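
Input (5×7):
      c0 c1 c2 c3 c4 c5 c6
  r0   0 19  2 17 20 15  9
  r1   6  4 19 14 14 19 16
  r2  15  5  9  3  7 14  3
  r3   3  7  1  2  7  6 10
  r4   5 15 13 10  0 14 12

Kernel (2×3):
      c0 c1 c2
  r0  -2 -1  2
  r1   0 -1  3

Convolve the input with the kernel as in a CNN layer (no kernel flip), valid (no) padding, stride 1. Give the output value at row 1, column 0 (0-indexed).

44

The receptive field on the input at this output position is [6 4 19 / 15 5 9]. Elementwise product with the kernel and sum: 6·-2 + 4·-1 + 19·2 + 5·-1 + 9·3.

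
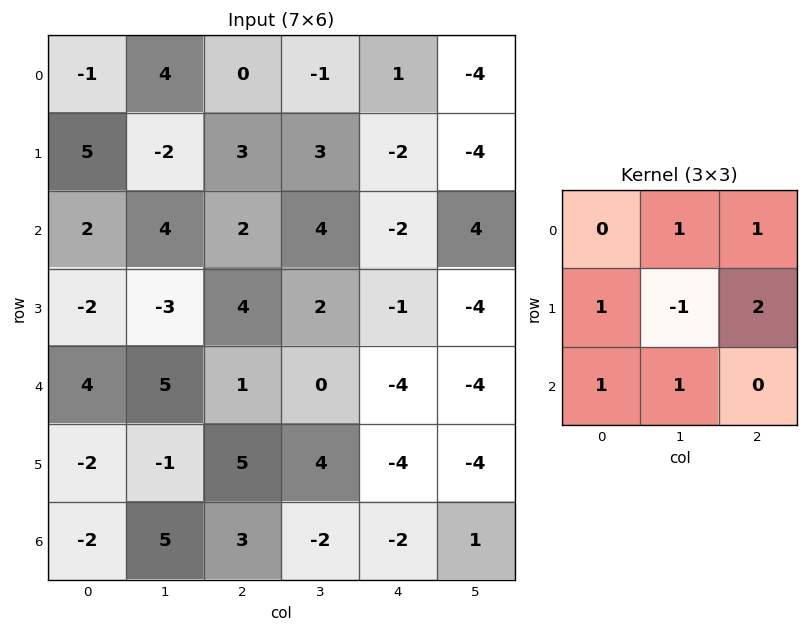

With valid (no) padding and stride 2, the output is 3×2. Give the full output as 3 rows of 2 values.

23 2
24 3
18 -10

Output[0,0]: The receptive field on the input at this output position is [-1 4 0 / 5 -2 3 / 2 4 2]. Elementwise product with the kernel and sum: 4·1 + 0·1 + 5·1 + -2·-1 + 3·2 + 2·1 + 4·1.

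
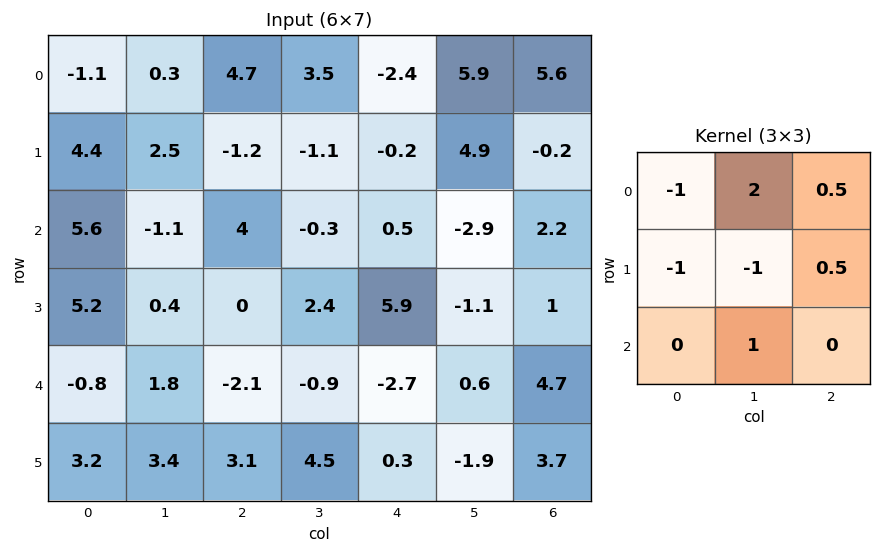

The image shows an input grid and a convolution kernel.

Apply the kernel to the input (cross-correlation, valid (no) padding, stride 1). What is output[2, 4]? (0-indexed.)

The receptive field on the input at this output position is [0.5 -2.9 2.2 / 5.9 -1.1 1 / -2.7 0.6 4.7]. Elementwise product with the kernel and sum: 0.5·-1 + -2.9·2 + 2.2·0.5 + 5.9·-1 + -1.1·-1 + 1·0.5 + 0.6·1.

-8.9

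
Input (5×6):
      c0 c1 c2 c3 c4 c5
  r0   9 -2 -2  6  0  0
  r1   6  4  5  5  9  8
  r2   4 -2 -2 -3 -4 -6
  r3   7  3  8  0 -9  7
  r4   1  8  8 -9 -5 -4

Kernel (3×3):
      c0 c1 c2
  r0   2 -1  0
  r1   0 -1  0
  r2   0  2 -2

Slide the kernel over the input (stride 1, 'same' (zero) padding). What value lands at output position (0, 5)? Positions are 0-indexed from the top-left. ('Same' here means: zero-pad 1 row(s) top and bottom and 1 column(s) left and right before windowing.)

The receptive field on the zero-padded input at this output position is [0 0 0 / 0 0 0 / 9 8 0]. Elementwise product with the kernel and sum: 0·2 + 0·-1 + 0·-1 + 8·2 + 0·-2.

16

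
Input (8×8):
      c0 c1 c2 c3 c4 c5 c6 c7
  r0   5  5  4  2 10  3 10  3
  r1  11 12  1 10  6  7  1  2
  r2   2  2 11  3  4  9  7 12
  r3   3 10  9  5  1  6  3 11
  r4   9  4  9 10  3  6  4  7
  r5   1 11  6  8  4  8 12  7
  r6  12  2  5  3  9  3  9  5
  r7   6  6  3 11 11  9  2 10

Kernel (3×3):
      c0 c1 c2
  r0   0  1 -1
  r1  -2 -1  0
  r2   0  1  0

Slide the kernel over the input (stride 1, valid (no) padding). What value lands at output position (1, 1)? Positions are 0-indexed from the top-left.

-15

The receptive field on the input at this output position is [12 1 10 / 2 11 3 / 10 9 5]. Elementwise product with the kernel and sum: 1·1 + 10·-1 + 2·-2 + 11·-1 + 9·1.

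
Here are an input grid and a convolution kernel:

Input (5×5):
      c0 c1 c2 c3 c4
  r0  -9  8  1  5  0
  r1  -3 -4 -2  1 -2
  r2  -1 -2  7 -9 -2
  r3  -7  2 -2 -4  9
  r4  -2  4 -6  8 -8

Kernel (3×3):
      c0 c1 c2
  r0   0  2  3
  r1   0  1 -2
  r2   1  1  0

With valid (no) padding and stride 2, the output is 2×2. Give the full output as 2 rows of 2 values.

16 13
25 -44

Output[0,0]: The receptive field on the input at this output position is [-9 8 1 / -3 -4 -2 / -1 -2 7]. Elementwise product with the kernel and sum: 8·2 + 1·3 + -4·1 + -2·-2 + -1·1 + -2·1.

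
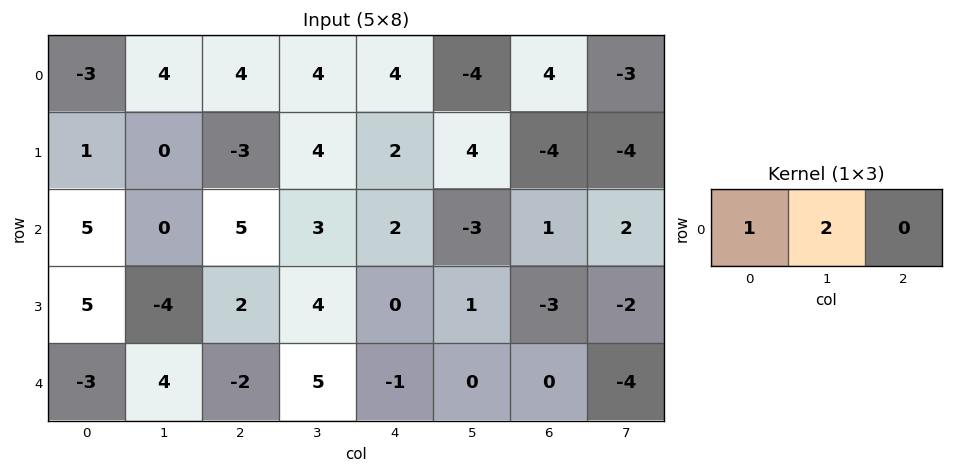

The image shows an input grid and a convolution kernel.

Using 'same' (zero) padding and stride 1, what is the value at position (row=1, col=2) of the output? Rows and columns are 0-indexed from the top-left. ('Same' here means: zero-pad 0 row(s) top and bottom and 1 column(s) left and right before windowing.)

The receptive field on the zero-padded input at this output position is [0 -3 4]. Elementwise product with the kernel and sum: 0·1 + -3·2.

-6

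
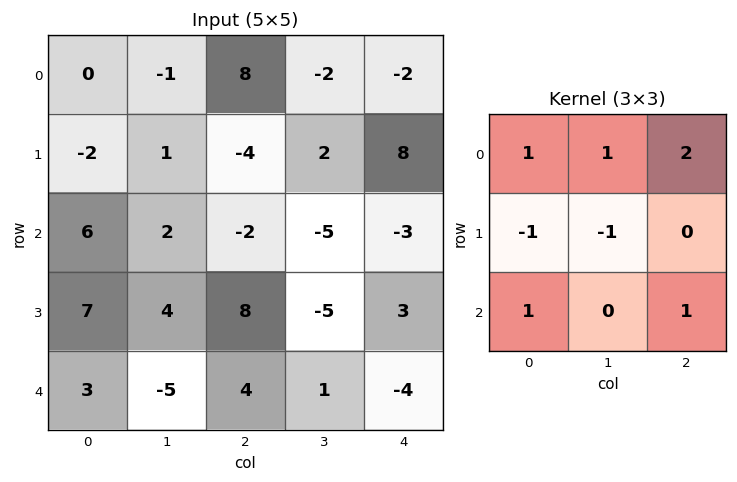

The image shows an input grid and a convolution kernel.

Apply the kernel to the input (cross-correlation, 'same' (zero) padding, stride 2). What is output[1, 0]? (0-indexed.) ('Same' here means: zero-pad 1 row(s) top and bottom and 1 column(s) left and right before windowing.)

-2

The receptive field on the zero-padded input at this output position is [0 -2 1 / 0 6 2 / 0 7 4]. Elementwise product with the kernel and sum: 0·1 + -2·1 + 1·2 + 0·-1 + 6·-1 + 0·1 + 4·1.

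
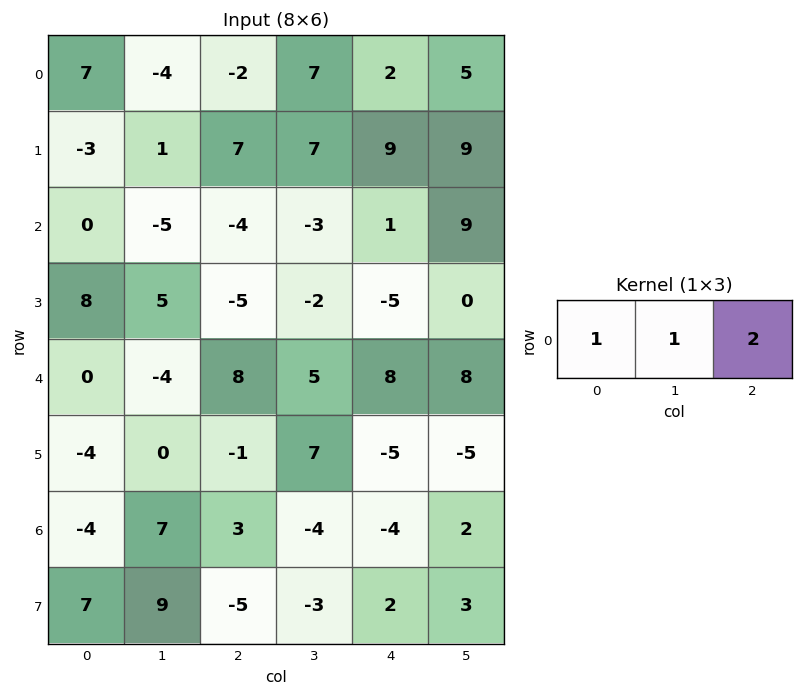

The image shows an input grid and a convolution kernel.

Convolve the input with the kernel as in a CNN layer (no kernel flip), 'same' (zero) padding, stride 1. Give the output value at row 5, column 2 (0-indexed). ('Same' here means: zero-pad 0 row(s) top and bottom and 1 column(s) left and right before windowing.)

The receptive field on the zero-padded input at this output position is [0 -1 7]. Elementwise product with the kernel and sum: 0·1 + -1·1 + 7·2.

13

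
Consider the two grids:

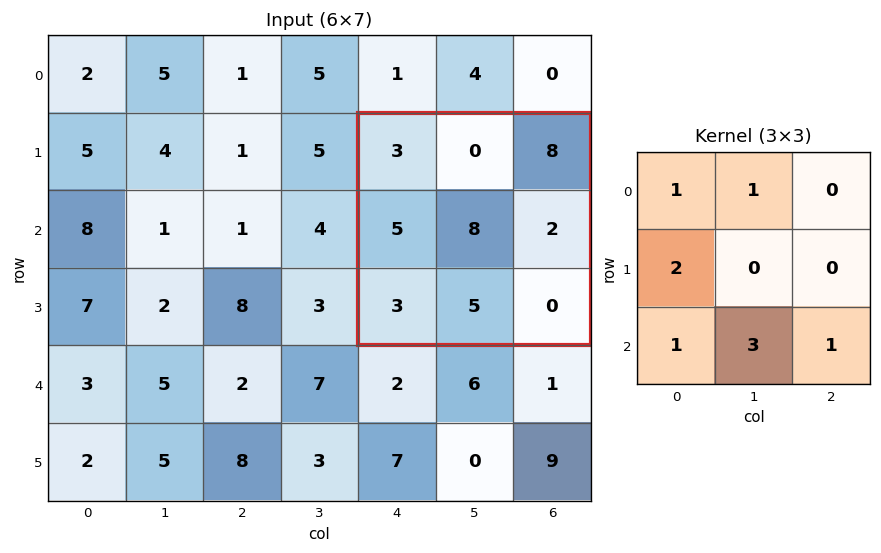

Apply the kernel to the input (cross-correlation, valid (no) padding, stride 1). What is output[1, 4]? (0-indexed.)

31

The receptive field on the input at this output position is [3 0 8 / 5 8 2 / 3 5 0]. Elementwise product with the kernel and sum: 3·1 + 0·1 + 5·2 + 3·1 + 5·3 + 0·1.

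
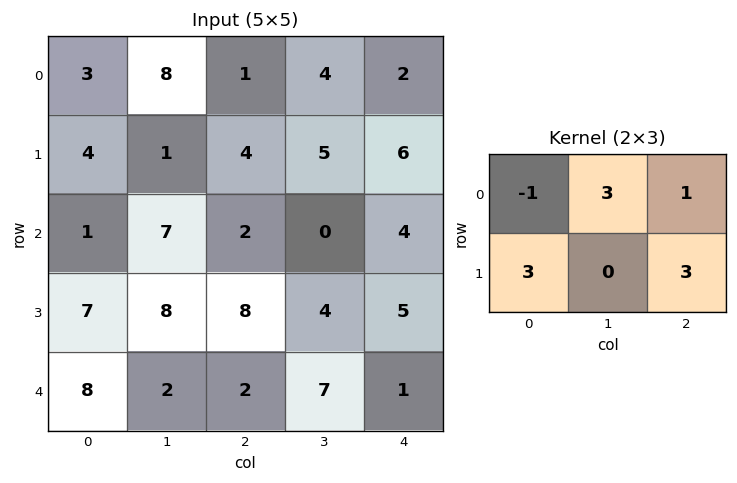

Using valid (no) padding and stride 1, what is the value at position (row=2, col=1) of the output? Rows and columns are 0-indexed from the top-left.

The receptive field on the input at this output position is [7 2 0 / 8 8 4]. Elementwise product with the kernel and sum: 7·-1 + 2·3 + 0·1 + 8·3 + 4·3.

35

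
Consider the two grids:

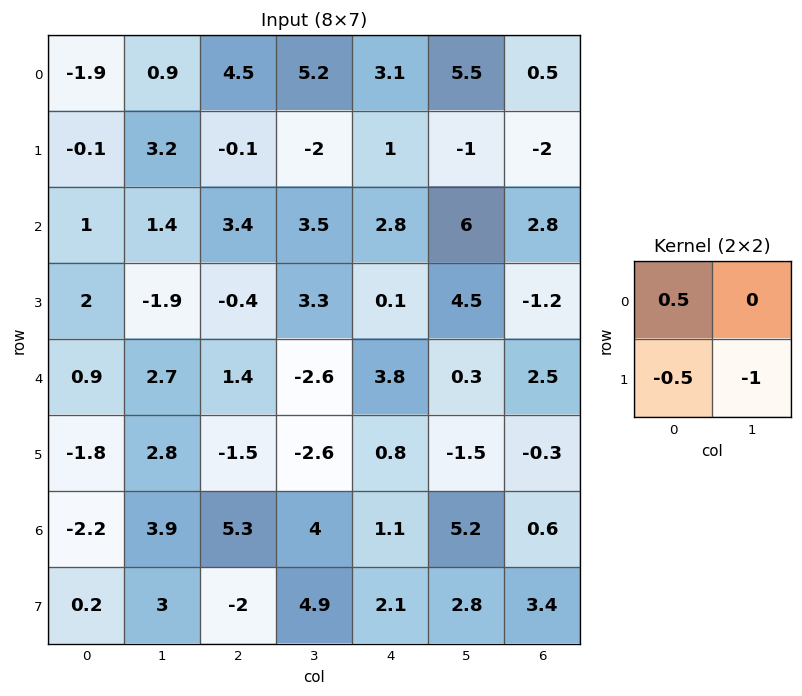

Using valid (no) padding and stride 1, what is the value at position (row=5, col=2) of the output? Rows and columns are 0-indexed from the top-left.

-7.4

The receptive field on the input at this output position is [-1.5 -2.6 / 5.3 4]. Elementwise product with the kernel and sum: -1.5·0.5 + 5.3·-0.5 + 4·-1.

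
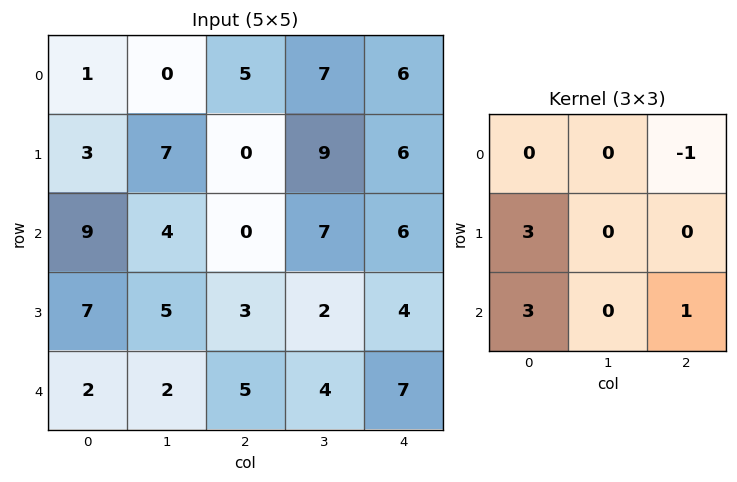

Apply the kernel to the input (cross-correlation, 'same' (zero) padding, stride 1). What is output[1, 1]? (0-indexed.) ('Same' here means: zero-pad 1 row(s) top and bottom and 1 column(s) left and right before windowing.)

31

The receptive field on the zero-padded input at this output position is [1 0 5 / 3 7 0 / 9 4 0]. Elementwise product with the kernel and sum: 5·-1 + 3·3 + 9·3 + 0·1.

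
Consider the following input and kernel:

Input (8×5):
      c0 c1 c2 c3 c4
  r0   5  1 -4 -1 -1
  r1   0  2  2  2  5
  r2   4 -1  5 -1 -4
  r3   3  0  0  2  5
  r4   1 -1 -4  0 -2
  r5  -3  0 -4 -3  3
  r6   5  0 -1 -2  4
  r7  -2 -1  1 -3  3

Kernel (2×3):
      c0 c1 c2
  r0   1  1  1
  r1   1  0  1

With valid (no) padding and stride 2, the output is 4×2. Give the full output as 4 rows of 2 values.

4 1
11 5
-11 -7
3 5

Output[0,0]: The receptive field on the input at this output position is [5 1 -4 / 0 2 2]. Elementwise product with the kernel and sum: 5·1 + 1·1 + -4·1 + 0·1 + 2·1.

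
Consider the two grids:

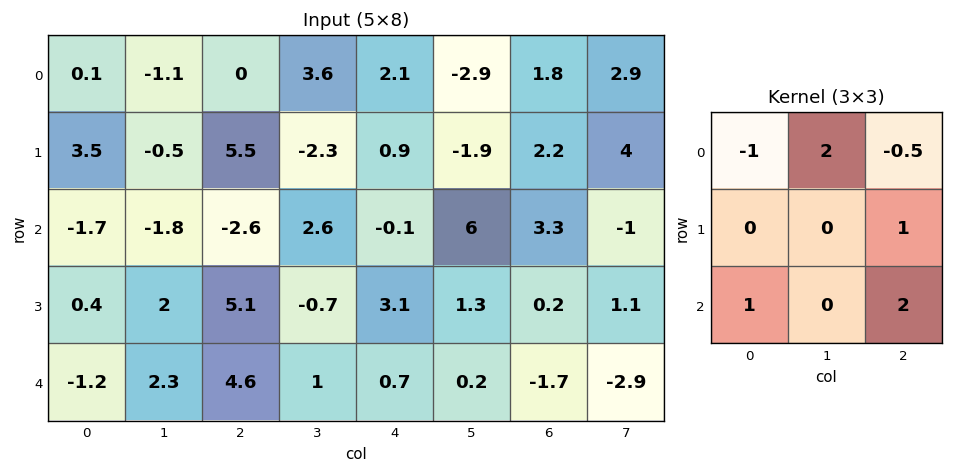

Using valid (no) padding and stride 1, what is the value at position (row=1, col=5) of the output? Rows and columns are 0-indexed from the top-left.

The receptive field on the input at this output position is [-1.9 2.2 4 / 6 3.3 -1 / 1.3 0.2 1.1]. Elementwise product with the kernel and sum: -1.9·-1 + 2.2·2 + 4·-0.5 + -1·1 + 1.3·1 + 1.1·2.

6.8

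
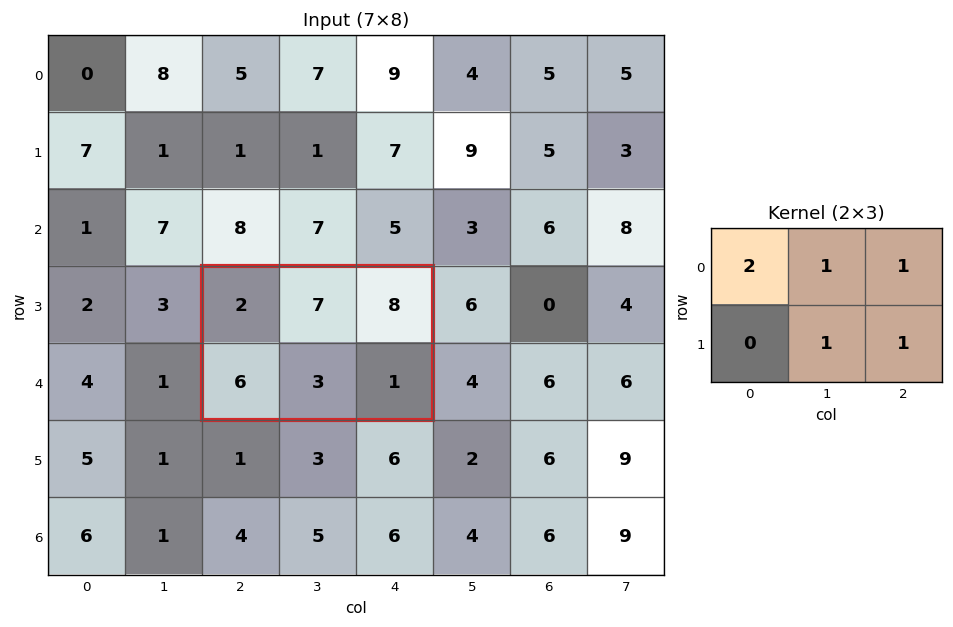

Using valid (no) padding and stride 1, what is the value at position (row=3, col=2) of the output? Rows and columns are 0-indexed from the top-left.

The receptive field on the input at this output position is [2 7 8 / 6 3 1]. Elementwise product with the kernel and sum: 2·2 + 7·1 + 8·1 + 3·1 + 1·1.

23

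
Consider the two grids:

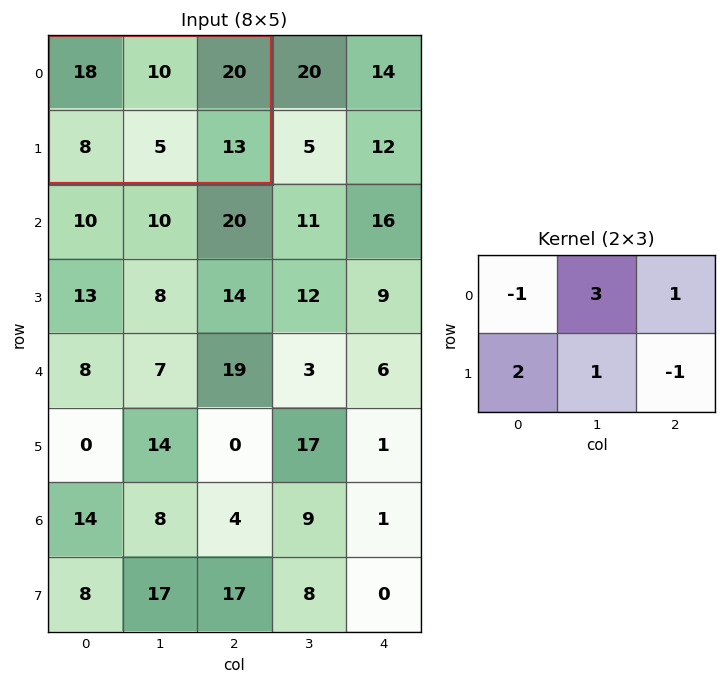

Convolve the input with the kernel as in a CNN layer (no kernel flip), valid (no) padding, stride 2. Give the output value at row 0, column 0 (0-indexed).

40

The receptive field on the input at this output position is [18 10 20 / 8 5 13]. Elementwise product with the kernel and sum: 18·-1 + 10·3 + 20·1 + 8·2 + 5·1 + 13·-1.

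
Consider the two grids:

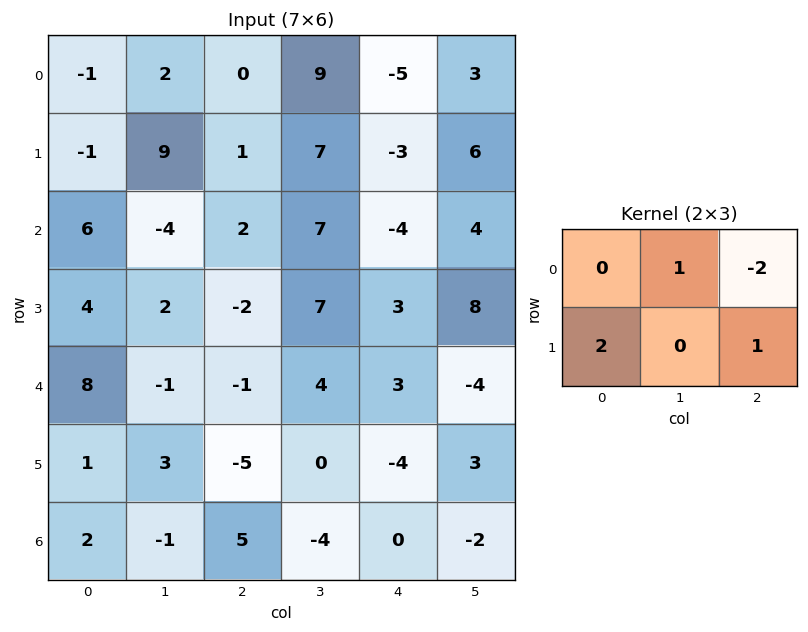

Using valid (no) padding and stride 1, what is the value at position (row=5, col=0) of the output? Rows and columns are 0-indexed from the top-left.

22

The receptive field on the input at this output position is [1 3 -5 / 2 -1 5]. Elementwise product with the kernel and sum: 3·1 + -5·-2 + 2·2 + 5·1.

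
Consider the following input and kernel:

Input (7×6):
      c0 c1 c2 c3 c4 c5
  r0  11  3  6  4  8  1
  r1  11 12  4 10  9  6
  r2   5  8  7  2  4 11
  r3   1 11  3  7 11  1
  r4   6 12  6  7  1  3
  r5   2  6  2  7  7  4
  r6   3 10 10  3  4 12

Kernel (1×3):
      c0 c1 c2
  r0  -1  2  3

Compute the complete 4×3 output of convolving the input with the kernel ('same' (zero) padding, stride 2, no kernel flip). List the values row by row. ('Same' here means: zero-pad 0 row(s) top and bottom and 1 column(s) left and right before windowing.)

31 21 15
34 12 39
48 21 4
36 19 41

Output[0,0]: The receptive field on the zero-padded input at this output position is [0 11 3]. Elementwise product with the kernel and sum: 0·-1 + 11·2 + 3·3.
Output[0,1]: The receptive field on the zero-padded input at this output position is [3 6 4]. Elementwise product with the kernel and sum: 3·-1 + 6·2 + 4·3.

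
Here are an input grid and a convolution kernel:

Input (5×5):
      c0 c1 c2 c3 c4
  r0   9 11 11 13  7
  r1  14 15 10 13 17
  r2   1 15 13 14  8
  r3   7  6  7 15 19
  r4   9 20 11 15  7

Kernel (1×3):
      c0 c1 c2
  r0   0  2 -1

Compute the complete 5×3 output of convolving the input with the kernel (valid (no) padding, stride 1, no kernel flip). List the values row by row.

Output[0,0]: The receptive field on the input at this output position is [9 11 11]. Elementwise product with the kernel and sum: 11·2 + 11·-1.
Output[0,1]: The receptive field on the input at this output position is [11 11 13]. Elementwise product with the kernel and sum: 11·2 + 13·-1.

11 9 19
20 7 9
17 12 20
5 -1 11
29 7 23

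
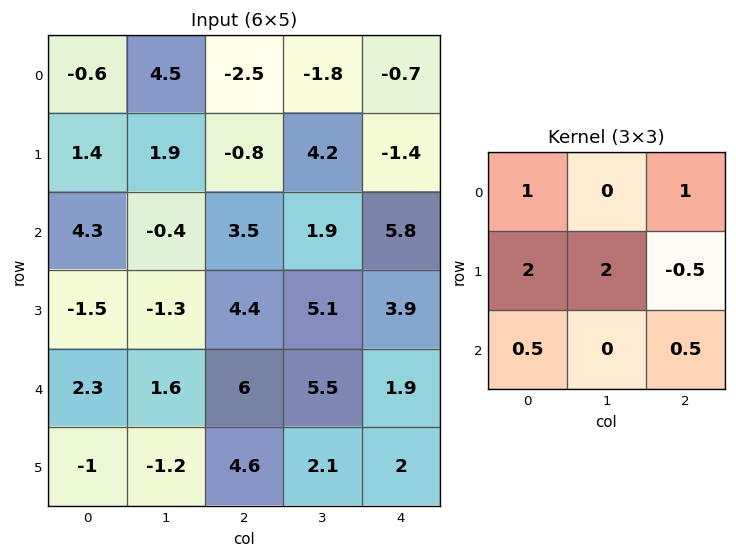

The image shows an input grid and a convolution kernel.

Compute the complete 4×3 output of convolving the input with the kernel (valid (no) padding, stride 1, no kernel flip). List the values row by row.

7.8 3.55 8.95
8.1 13.25 9.85
4.15 8.7 30.3
9.5 16.7 33.65

Output[0,0]: The receptive field on the input at this output position is [-0.6 4.5 -2.5 / 1.4 1.9 -0.8 / 4.3 -0.4 3.5]. Elementwise product with the kernel and sum: -0.6·1 + -2.5·1 + 1.4·2 + 1.9·2 + -0.8·-0.5 + 4.3·0.5 + 3.5·0.5.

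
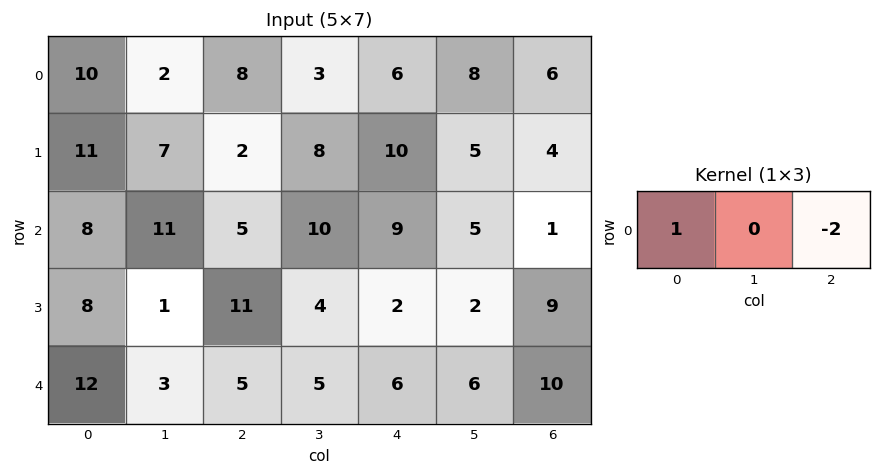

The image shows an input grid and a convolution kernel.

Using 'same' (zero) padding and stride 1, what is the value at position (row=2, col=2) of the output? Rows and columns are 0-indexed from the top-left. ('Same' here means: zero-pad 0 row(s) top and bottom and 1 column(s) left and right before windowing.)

The receptive field on the zero-padded input at this output position is [11 5 10]. Elementwise product with the kernel and sum: 11·1 + 10·-2.

-9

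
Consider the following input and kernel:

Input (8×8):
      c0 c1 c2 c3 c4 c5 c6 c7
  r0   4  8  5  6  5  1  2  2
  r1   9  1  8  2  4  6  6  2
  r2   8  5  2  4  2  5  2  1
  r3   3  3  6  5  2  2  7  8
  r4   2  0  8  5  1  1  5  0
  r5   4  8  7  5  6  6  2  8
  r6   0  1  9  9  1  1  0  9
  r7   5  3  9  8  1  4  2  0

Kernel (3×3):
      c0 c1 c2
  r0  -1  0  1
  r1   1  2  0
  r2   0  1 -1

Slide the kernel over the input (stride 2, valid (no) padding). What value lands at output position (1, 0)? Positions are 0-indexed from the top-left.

The receptive field on the input at this output position is [8 5 2 / 3 3 6 / 2 0 8]. Elementwise product with the kernel and sum: 8·-1 + 2·1 + 3·1 + 3·2 + 0·1 + 8·-1.

-5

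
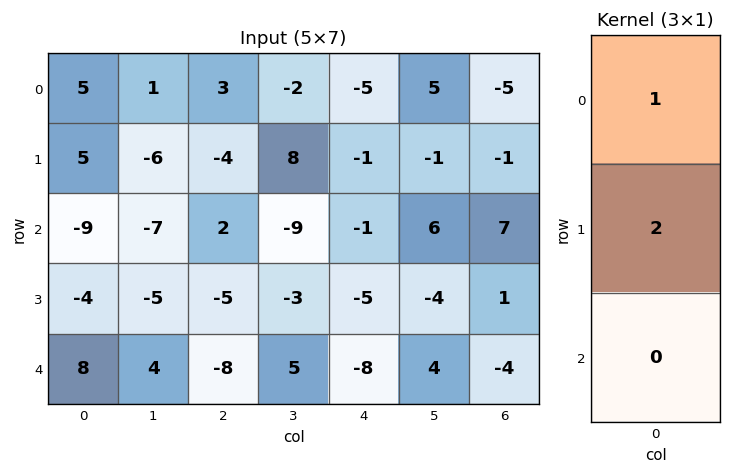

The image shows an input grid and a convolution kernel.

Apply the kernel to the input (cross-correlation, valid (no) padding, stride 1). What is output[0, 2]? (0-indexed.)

The receptive field on the input at this output position is [3 / -4 / 2]. Elementwise product with the kernel and sum: 3·1 + -4·2.

-5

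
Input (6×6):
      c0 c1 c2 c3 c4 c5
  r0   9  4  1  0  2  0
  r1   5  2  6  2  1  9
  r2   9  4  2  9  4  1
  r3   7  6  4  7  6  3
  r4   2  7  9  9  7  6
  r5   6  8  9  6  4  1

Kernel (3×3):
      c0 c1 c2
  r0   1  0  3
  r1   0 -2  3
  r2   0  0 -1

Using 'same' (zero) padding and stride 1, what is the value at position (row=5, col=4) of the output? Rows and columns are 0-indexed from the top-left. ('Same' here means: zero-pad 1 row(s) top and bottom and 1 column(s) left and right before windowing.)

22

The receptive field on the zero-padded input at this output position is [9 7 6 / 6 4 1 / 0 0 0]. Elementwise product with the kernel and sum: 9·1 + 6·3 + 4·-2 + 1·3 + 0·-1.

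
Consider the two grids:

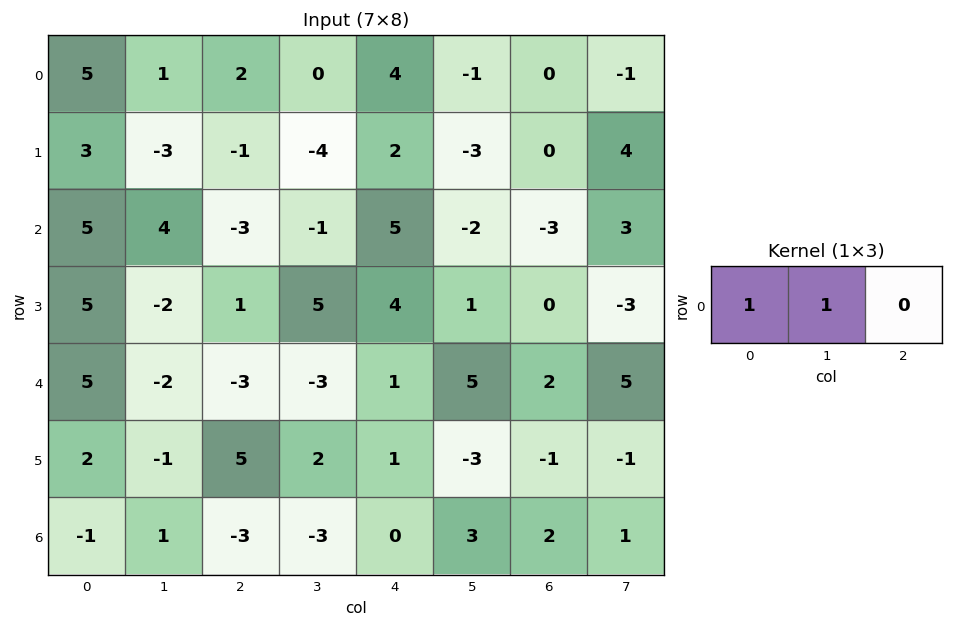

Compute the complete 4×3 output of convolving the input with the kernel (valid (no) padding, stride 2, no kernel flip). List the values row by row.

6 2 3
9 -4 3
3 -6 6
0 -6 3

Output[0,0]: The receptive field on the input at this output position is [5 1 2]. Elementwise product with the kernel and sum: 5·1 + 1·1.
Output[0,1]: The receptive field on the input at this output position is [2 0 4]. Elementwise product with the kernel and sum: 2·1 + 0·1.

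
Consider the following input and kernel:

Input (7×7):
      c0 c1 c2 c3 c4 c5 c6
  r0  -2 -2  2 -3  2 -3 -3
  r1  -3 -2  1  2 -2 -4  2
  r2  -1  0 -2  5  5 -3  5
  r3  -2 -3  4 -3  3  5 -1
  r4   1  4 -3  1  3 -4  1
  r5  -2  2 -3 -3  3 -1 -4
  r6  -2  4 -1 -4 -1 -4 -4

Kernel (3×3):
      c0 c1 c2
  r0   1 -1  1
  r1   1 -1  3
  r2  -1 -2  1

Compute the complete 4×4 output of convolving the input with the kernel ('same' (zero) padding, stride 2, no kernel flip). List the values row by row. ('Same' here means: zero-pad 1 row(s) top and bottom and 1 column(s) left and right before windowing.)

0 -11 -16 0
3 8 -7 -17
16 1 -19 10
18 -5 -22 3

Output[0,0]: The receptive field on the zero-padded input at this output position is [0 0 0 / 0 -2 -2 / 0 -3 -2]. Elementwise product with the kernel and sum: 0·1 + 0·-1 + 0·1 + 0·1 + -2·-1 + -2·3 + 0·-1 + -3·-2 + -2·1.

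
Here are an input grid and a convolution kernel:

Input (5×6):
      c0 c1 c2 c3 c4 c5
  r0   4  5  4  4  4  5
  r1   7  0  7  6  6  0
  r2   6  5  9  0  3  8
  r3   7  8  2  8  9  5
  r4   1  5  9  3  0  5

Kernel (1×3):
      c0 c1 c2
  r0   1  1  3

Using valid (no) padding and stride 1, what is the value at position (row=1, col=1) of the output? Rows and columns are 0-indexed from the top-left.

The receptive field on the input at this output position is [0 7 6]. Elementwise product with the kernel and sum: 0·1 + 7·1 + 6·3.

25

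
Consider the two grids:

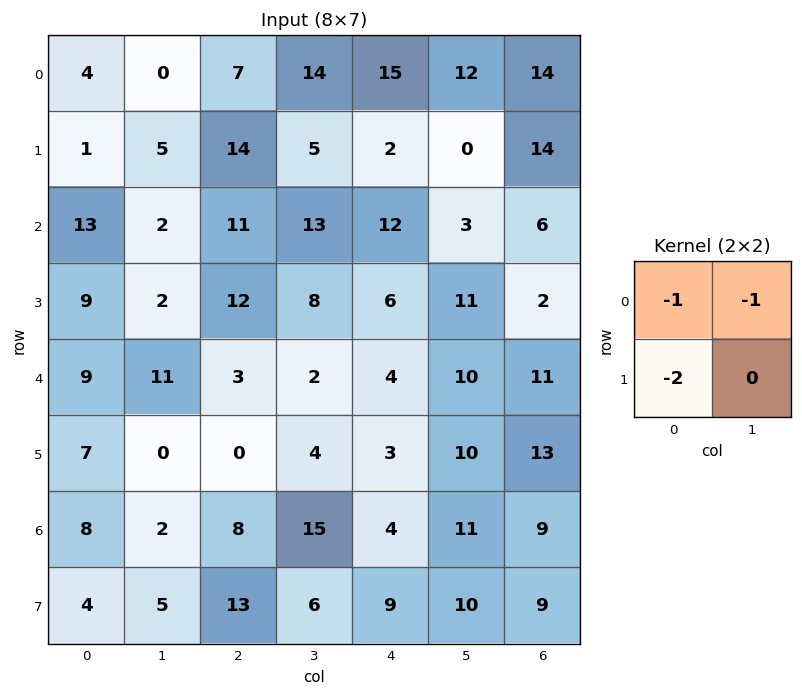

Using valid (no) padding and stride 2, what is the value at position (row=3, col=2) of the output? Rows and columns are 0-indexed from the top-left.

The receptive field on the input at this output position is [4 11 / 9 10]. Elementwise product with the kernel and sum: 4·-1 + 11·-1 + 9·-2.

-33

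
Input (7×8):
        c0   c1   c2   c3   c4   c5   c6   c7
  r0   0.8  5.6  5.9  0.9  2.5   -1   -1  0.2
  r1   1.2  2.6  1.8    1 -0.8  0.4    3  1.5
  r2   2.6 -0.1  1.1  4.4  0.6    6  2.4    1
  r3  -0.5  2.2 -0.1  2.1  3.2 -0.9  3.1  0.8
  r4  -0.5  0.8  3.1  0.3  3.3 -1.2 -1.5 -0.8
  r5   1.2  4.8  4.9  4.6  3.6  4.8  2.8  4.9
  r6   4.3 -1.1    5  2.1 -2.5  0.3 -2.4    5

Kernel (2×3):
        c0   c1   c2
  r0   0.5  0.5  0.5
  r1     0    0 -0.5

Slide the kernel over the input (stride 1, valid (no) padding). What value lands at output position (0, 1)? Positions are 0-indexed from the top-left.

The receptive field on the input at this output position is [5.6 5.9 0.9 / 2.6 1.8 1]. Elementwise product with the kernel and sum: 5.6·0.5 + 5.9·0.5 + 0.9·0.5 + 1·-0.5.

5.7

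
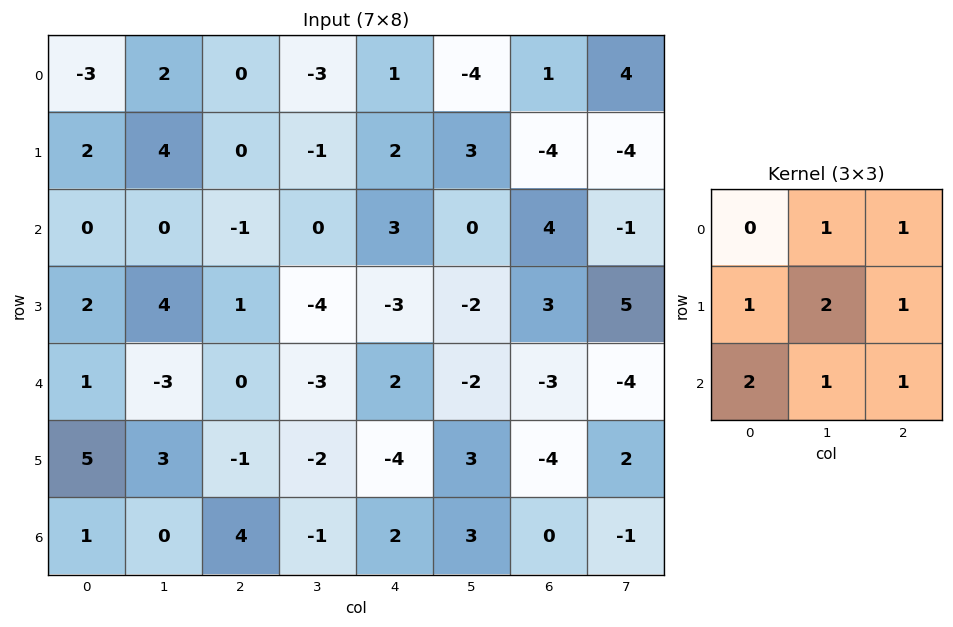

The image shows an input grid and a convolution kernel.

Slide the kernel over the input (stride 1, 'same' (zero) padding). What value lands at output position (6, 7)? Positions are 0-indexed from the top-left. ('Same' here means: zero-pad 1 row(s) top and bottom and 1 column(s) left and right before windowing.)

The receptive field on the zero-padded input at this output position is [-4 2 0 / 0 -1 0 / 0 0 0]. Elementwise product with the kernel and sum: 2·1 + 0·1 + 0·1 + -1·2 + 0·1 + 0·2 + 0·1 + 0·1.

0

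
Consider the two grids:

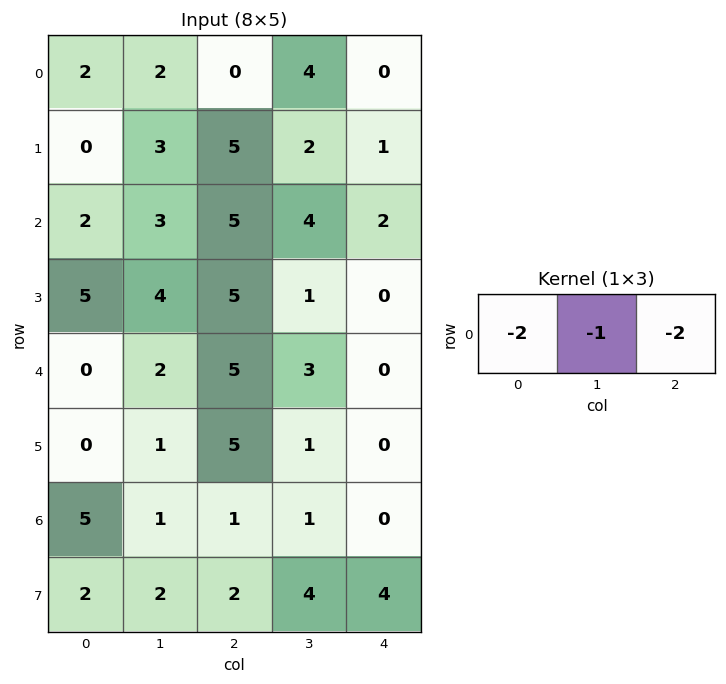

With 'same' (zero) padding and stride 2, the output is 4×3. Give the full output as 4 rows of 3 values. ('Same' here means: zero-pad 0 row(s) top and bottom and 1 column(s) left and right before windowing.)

-6 -12 -8
-8 -19 -10
-4 -15 -6
-7 -5 -2

Output[0,0]: The receptive field on the zero-padded input at this output position is [0 2 2]. Elementwise product with the kernel and sum: 0·-2 + 2·-1 + 2·-2.
Output[0,1]: The receptive field on the zero-padded input at this output position is [2 0 4]. Elementwise product with the kernel and sum: 2·-2 + 0·-1 + 4·-2.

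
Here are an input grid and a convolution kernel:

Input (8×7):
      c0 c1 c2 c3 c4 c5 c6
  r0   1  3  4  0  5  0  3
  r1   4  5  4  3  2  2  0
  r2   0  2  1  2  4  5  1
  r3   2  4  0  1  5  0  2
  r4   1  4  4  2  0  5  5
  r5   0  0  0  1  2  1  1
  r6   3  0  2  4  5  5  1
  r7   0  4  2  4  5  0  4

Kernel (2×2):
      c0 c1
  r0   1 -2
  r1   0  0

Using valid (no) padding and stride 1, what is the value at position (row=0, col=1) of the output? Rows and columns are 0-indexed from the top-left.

-5

The receptive field on the input at this output position is [3 4 / 5 4]. Elementwise product with the kernel and sum: 3·1 + 4·-2.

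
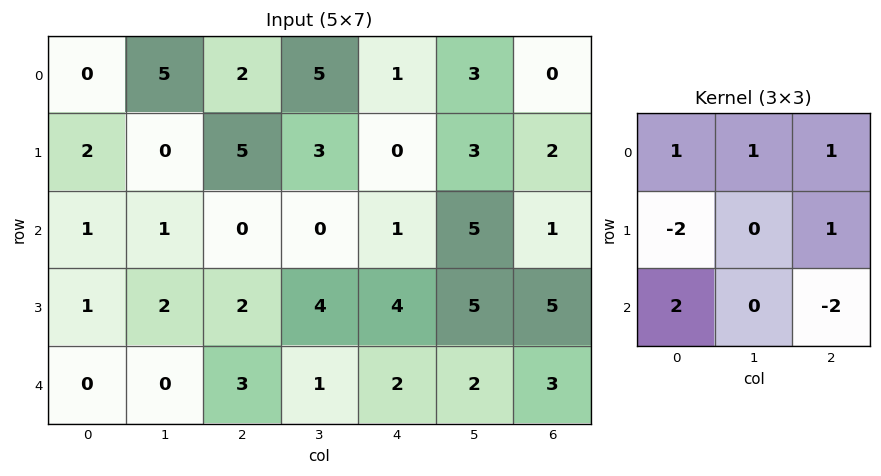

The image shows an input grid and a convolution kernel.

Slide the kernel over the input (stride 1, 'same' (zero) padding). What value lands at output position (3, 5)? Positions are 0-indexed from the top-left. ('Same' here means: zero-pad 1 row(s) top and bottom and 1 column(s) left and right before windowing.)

2

The receptive field on the zero-padded input at this output position is [1 5 1 / 4 5 5 / 2 2 3]. Elementwise product with the kernel and sum: 1·1 + 5·1 + 1·1 + 4·-2 + 5·1 + 2·2 + 3·-2.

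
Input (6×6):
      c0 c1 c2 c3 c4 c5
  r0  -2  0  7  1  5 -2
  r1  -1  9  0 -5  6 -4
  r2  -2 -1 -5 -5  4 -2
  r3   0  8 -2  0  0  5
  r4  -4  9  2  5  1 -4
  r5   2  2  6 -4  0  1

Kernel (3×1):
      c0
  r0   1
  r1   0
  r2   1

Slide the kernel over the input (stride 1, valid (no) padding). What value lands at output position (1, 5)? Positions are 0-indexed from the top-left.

1

The receptive field on the input at this output position is [-4 / -2 / 5]. Elementwise product with the kernel and sum: -4·1 + 5·1.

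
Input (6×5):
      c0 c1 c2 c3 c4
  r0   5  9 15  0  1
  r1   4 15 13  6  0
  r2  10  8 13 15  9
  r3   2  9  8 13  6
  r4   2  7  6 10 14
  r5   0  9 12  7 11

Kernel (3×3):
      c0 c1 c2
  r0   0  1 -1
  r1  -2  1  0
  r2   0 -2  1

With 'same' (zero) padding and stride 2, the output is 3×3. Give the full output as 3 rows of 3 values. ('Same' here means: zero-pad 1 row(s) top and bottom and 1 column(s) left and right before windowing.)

Output[0,0]: The receptive field on the zero-padded input at this output position is [0 0 0 / 0 5 9 / 0 4 15]. Elementwise product with the kernel and sum: 0·1 + 0·-1 + 0·-2 + 5·1 + 4·-2 + 15·1.

12 -23 1
4 1 -33
4 -30 -22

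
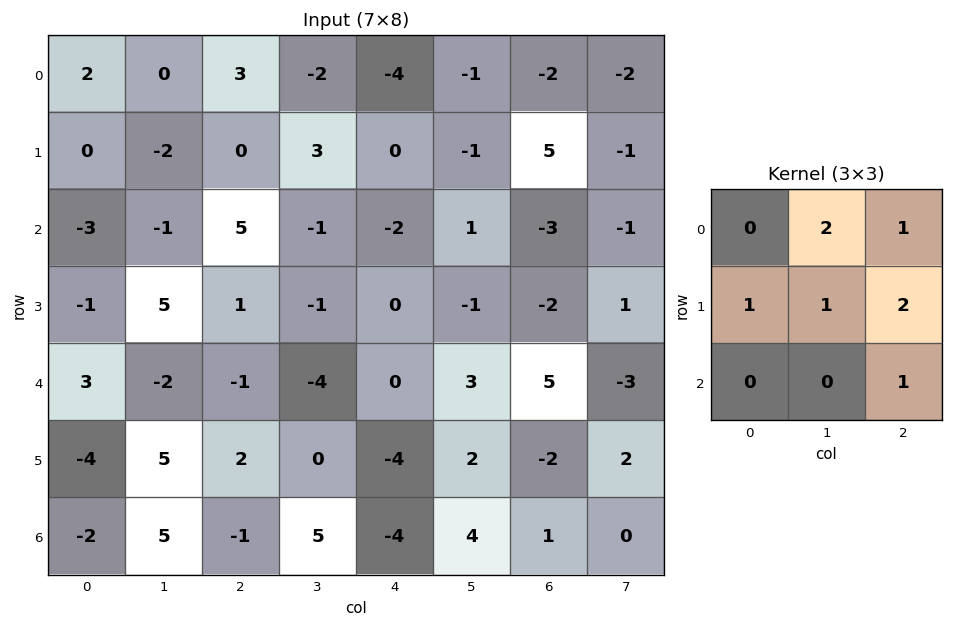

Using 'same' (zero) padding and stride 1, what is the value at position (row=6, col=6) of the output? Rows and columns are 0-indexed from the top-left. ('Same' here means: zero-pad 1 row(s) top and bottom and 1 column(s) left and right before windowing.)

The receptive field on the zero-padded input at this output position is [2 -2 2 / 4 1 0 / 0 0 0]. Elementwise product with the kernel and sum: -2·2 + 2·1 + 4·1 + 1·1 + 0·2 + 0·1.

3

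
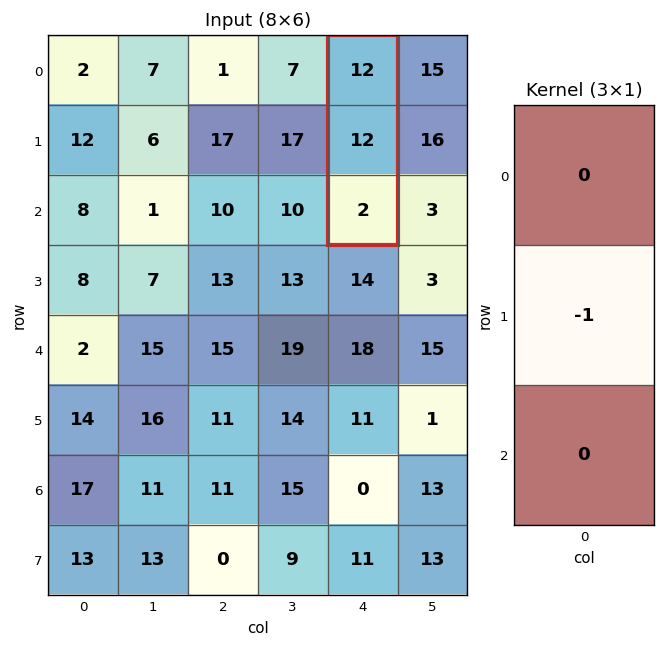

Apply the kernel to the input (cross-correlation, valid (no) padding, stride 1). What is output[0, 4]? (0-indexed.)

The receptive field on the input at this output position is [12 / 12 / 2]. Elementwise product with the kernel and sum: 12·-1.

-12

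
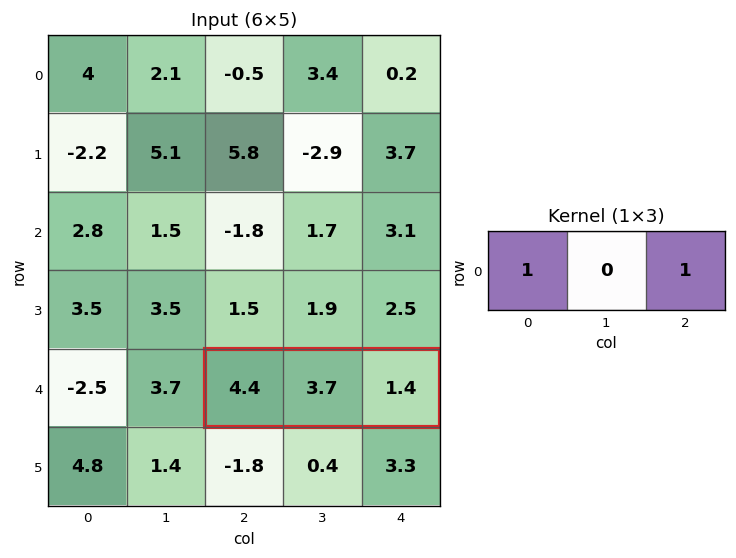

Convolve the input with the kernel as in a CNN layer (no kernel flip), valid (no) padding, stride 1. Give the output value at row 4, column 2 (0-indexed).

The receptive field on the input at this output position is [4.4 3.7 1.4]. Elementwise product with the kernel and sum: 4.4·1 + 1.4·1.

5.8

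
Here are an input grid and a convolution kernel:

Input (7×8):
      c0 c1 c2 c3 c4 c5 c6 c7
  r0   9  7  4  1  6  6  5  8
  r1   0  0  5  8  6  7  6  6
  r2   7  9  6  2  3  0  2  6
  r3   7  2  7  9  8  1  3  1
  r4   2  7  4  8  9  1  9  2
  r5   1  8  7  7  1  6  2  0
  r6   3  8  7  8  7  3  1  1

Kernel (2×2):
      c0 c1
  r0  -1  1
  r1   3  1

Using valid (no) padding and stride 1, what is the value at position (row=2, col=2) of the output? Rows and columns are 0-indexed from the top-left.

26

The receptive field on the input at this output position is [6 2 / 7 9]. Elementwise product with the kernel and sum: 6·-1 + 2·1 + 7·3 + 9·1.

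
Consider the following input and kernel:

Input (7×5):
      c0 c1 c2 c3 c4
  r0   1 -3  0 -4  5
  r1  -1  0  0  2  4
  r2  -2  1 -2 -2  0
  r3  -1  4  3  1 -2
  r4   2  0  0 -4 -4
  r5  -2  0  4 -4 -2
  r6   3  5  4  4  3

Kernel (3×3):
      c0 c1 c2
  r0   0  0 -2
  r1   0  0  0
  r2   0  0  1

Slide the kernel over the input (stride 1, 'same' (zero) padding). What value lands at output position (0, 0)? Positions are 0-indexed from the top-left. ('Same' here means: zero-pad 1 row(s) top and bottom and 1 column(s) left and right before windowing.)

0

The receptive field on the zero-padded input at this output position is [0 0 0 / 0 1 -3 / 0 -1 0]. Elementwise product with the kernel and sum: 0·-2 + 0·1.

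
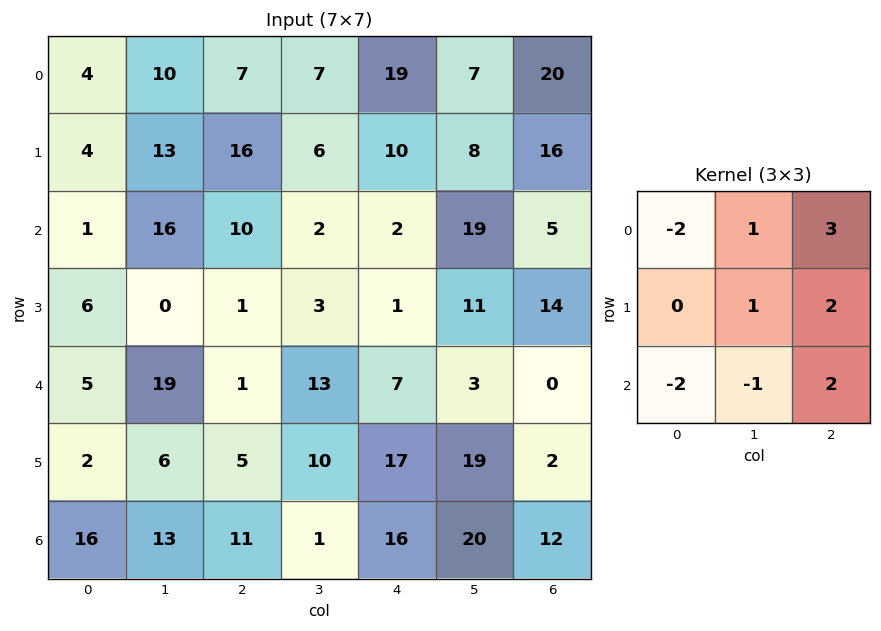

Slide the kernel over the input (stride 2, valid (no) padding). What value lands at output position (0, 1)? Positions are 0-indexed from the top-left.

The receptive field on the input at this output position is [7 7 19 / 16 6 10 / 10 2 2]. Elementwise product with the kernel and sum: 7·-2 + 7·1 + 19·3 + 6·1 + 10·2 + 10·-2 + 2·-1 + 2·2.

58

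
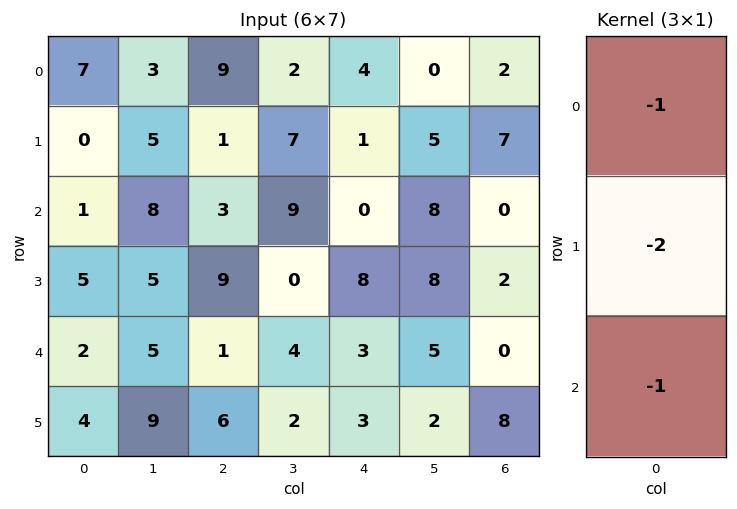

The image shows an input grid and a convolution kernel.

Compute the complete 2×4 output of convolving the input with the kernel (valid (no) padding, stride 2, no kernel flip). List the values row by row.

-8 -14 -6 -16
-13 -22 -19 -4

Output[0,0]: The receptive field on the input at this output position is [7 / 0 / 1]. Elementwise product with the kernel and sum: 7·-1 + 0·-2 + 1·-1.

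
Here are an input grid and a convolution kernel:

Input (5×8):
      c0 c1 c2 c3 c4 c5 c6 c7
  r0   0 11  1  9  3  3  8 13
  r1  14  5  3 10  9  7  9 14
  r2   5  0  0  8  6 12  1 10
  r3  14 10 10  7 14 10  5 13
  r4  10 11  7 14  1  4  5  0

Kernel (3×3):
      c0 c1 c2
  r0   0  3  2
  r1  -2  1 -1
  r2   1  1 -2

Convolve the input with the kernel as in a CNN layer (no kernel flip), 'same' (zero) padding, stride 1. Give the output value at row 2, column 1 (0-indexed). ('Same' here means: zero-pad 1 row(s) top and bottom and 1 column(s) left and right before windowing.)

The receptive field on the zero-padded input at this output position is [14 5 3 / 5 0 0 / 14 10 10]. Elementwise product with the kernel and sum: 5·3 + 3·2 + 5·-2 + 0·1 + 0·-1 + 14·1 + 10·1 + 10·-2.

15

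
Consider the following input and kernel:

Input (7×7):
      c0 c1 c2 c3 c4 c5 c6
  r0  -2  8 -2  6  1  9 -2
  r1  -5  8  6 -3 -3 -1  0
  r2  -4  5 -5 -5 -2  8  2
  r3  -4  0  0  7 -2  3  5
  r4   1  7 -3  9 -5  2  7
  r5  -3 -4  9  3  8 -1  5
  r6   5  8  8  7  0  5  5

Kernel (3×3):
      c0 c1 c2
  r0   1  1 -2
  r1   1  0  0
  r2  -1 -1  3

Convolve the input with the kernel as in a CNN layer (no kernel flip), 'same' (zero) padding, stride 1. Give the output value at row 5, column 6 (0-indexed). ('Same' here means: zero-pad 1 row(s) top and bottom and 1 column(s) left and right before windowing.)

The receptive field on the zero-padded input at this output position is [2 7 0 / -1 5 0 / 5 5 0]. Elementwise product with the kernel and sum: 2·1 + 7·1 + 0·-2 + -1·1 + 5·-1 + 5·-1 + 0·3.

-2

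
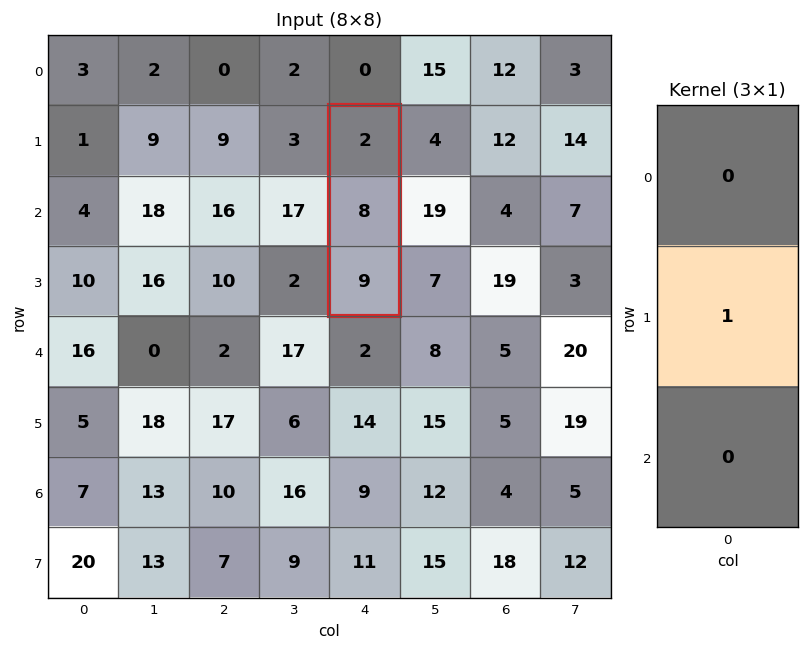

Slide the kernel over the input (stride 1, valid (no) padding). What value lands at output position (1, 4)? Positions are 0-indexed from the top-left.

8

The receptive field on the input at this output position is [2 / 8 / 9]. Elementwise product with the kernel and sum: 8·1.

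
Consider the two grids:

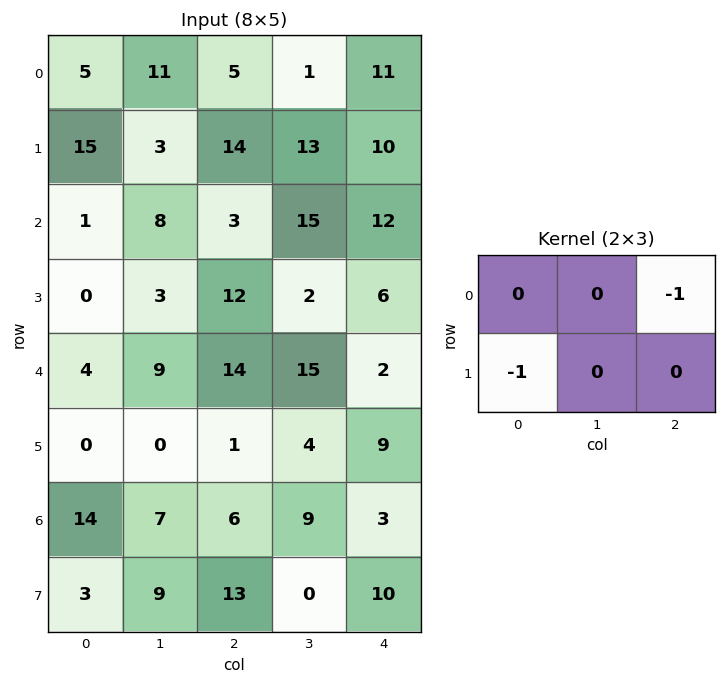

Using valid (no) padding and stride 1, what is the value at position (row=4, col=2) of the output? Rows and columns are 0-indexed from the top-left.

The receptive field on the input at this output position is [14 15 2 / 1 4 9]. Elementwise product with the kernel and sum: 2·-1 + 1·-1.

-3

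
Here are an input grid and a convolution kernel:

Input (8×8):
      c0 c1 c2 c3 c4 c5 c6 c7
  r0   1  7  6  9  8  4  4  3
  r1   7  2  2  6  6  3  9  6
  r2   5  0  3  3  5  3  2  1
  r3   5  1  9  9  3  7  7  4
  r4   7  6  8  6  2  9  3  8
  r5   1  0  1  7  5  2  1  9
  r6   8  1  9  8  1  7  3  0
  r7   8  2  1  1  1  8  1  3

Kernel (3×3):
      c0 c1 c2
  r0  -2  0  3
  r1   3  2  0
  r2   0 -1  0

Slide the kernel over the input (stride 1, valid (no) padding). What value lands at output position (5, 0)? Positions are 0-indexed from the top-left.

The receptive field on the input at this output position is [1 0 1 / 8 1 9 / 8 2 1]. Elementwise product with the kernel and sum: 1·-2 + 1·3 + 8·3 + 1·2 + 2·-1.

25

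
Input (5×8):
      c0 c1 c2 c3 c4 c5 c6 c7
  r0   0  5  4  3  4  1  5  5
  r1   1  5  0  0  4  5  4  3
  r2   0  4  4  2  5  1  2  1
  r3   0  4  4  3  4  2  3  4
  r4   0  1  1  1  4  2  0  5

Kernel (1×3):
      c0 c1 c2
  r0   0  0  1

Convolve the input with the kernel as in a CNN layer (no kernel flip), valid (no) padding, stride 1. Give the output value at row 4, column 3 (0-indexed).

The receptive field on the input at this output position is [1 4 2]. Elementwise product with the kernel and sum: 2·1.

2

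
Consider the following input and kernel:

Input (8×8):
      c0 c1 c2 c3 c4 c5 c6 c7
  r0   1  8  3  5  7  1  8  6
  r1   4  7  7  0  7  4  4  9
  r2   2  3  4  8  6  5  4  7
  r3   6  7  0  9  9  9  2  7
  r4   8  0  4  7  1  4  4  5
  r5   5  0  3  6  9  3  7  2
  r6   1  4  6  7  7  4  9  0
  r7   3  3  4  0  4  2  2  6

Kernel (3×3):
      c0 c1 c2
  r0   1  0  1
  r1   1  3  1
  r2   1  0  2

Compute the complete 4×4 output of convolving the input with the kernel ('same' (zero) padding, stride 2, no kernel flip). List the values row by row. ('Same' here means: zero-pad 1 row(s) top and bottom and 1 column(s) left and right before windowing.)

Output[0,0]: The receptive field on the zero-padded input at this output position is [0 0 0 / 0 1 8 / 0 4 7]. Elementwise product with the kernel and sum: 0·1 + 0·1 + 0·1 + 1·3 + 8·1 + 0·1 + 7·2.
Output[0,1]: The receptive field on the zero-padded input at this output position is [0 0 0 / 8 3 5 / 7 7 0]. Elementwise product with the kernel and sum: 0·1 + 0·1 + 8·1 + 3·3 + 5·1 + 7·1 + 0·2.

25 29 35 53
30 55 62 60
31 47 44 44
13 38 45 50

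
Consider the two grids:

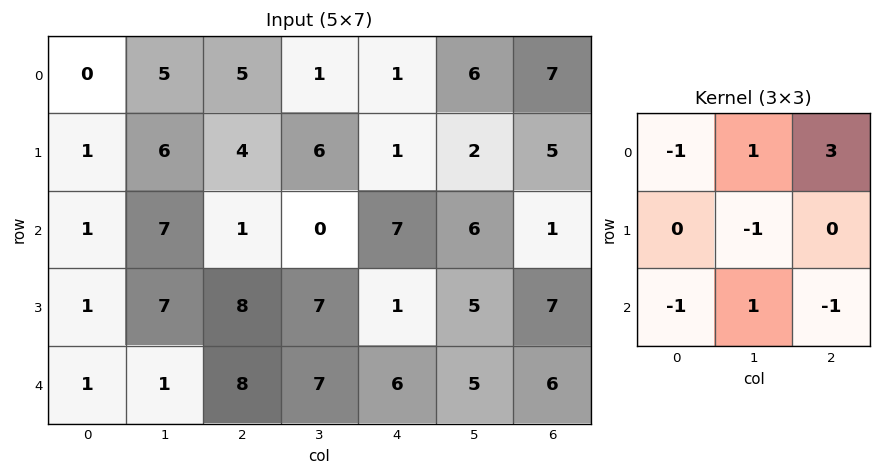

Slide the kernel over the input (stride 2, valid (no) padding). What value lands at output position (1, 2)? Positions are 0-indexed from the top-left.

The receptive field on the input at this output position is [7 6 1 / 1 5 7 / 6 5 6]. Elementwise product with the kernel and sum: 7·-1 + 6·1 + 1·3 + 5·-1 + 6·-1 + 5·1 + 6·-1.

-10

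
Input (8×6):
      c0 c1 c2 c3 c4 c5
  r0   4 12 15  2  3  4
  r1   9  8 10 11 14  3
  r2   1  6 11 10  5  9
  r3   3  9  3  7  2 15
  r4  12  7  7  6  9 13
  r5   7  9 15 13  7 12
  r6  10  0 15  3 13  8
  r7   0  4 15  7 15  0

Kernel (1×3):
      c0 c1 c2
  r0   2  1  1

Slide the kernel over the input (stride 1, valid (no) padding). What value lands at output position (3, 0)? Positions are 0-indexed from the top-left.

The receptive field on the input at this output position is [3 9 3]. Elementwise product with the kernel and sum: 3·2 + 9·1 + 3·1.

18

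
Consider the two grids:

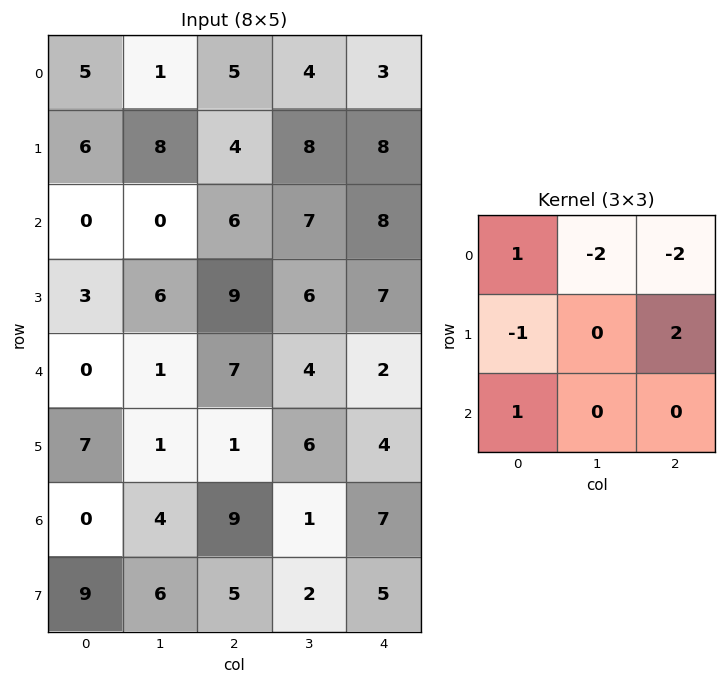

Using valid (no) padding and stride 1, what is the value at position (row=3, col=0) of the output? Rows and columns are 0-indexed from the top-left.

-6

The receptive field on the input at this output position is [3 6 9 / 0 1 7 / 7 1 1]. Elementwise product with the kernel and sum: 3·1 + 6·-2 + 9·-2 + 0·-1 + 7·2 + 7·1.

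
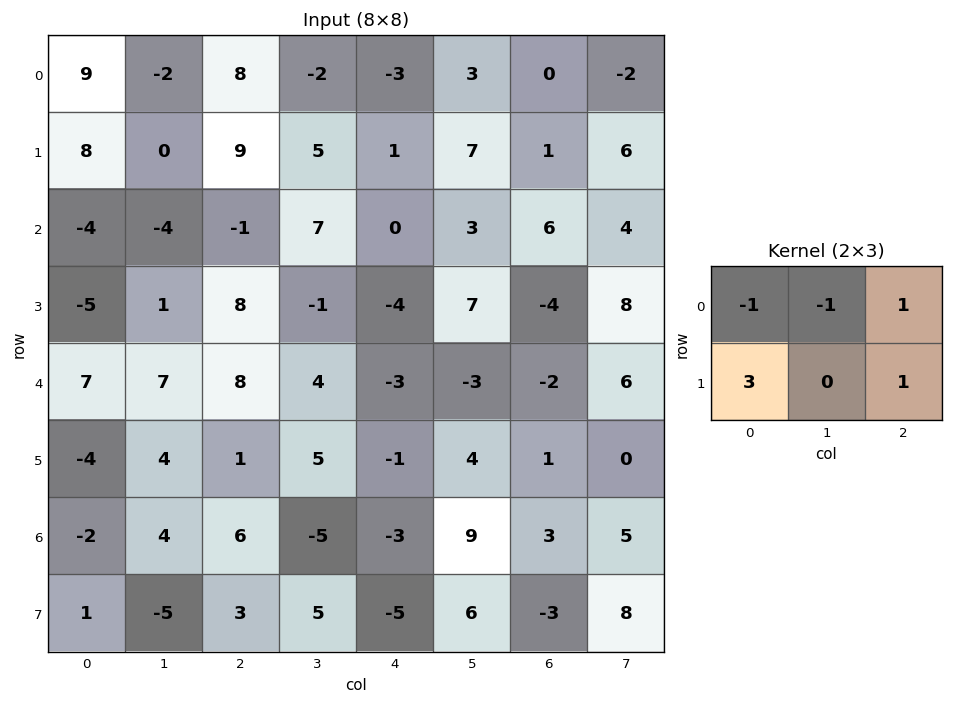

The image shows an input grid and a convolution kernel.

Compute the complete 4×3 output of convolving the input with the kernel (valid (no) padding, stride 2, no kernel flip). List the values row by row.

Output[0,0]: The receptive field on the input at this output position is [9 -2 8 / 8 0 9]. Elementwise product with the kernel and sum: 9·-1 + -2·-1 + 8·1 + 8·3 + 9·1.

34 19 4
0 14 -13
-17 -13 2
10 0 -21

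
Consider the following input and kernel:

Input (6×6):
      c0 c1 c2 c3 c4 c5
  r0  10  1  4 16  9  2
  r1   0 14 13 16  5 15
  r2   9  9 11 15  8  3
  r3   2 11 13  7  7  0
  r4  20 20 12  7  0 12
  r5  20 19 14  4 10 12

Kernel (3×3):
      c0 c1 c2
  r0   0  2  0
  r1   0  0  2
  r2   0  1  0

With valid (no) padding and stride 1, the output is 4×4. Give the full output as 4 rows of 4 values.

Output[0,0]: The receptive field on the input at this output position is [10 1 4 / 0 14 13 / 9 9 11]. Elementwise product with the kernel and sum: 1·2 + 13·2 + 9·1.
Output[0,1]: The receptive field on the input at this output position is [1 4 16 / 14 13 16 / 9 11 15]. Elementwise product with the kernel and sum: 4·2 + 16·2 + 11·1.

37 51 57 56
61 69 55 23
64 48 51 16
65 54 18 48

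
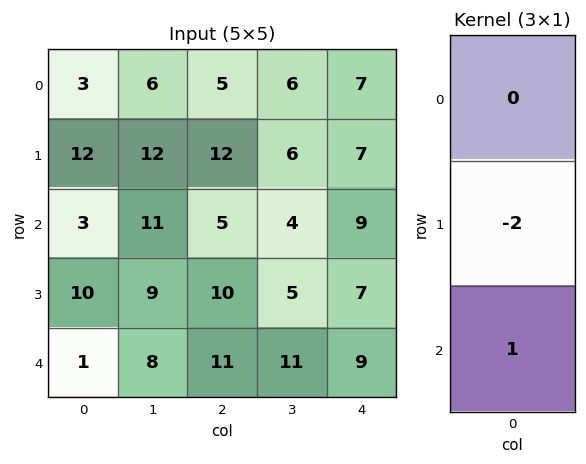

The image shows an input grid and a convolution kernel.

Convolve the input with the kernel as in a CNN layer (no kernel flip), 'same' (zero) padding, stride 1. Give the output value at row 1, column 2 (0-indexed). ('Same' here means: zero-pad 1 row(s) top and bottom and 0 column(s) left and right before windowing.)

The receptive field on the zero-padded input at this output position is [5 / 12 / 5]. Elementwise product with the kernel and sum: 12·-2 + 5·1.

-19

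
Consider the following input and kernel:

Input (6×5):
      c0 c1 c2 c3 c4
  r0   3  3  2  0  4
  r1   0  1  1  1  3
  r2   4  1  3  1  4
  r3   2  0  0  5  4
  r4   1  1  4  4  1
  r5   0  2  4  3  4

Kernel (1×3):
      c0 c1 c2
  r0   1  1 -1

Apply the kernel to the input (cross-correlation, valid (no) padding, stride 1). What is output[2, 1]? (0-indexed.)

The receptive field on the input at this output position is [1 3 1]. Elementwise product with the kernel and sum: 1·1 + 3·1 + 1·-1.

3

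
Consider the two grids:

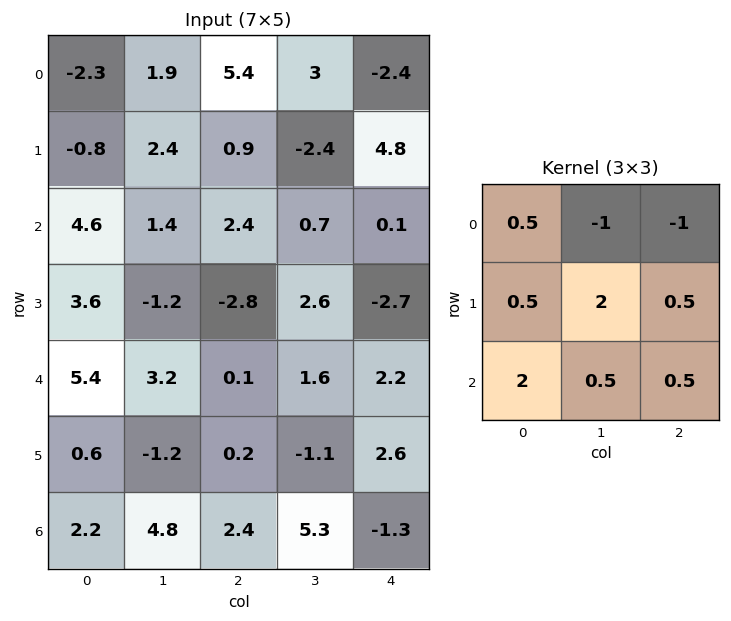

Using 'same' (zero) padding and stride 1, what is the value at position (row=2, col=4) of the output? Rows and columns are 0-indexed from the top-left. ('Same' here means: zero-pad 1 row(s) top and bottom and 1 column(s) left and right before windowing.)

-1.6

The receptive field on the zero-padded input at this output position is [-2.4 4.8 0 / 0.7 0.1 0 / 2.6 -2.7 0]. Elementwise product with the kernel and sum: -2.4·0.5 + 4.8·-1 + 0·-1 + 0.7·0.5 + 0.1·2 + 0·0.5 + 2.6·2 + -2.7·0.5 + 0·0.5.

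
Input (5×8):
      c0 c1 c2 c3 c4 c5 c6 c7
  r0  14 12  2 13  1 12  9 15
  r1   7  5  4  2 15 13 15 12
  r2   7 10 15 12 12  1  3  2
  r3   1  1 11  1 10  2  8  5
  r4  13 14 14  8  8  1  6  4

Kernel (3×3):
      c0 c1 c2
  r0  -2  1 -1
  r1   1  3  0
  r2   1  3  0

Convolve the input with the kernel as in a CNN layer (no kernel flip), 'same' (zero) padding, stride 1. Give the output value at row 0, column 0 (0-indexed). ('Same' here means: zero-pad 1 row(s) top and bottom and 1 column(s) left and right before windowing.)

The receptive field on the zero-padded input at this output position is [0 0 0 / 0 14 12 / 0 7 5]. Elementwise product with the kernel and sum: 0·-2 + 0·1 + 0·-1 + 0·1 + 14·3 + 0·1 + 7·3.

63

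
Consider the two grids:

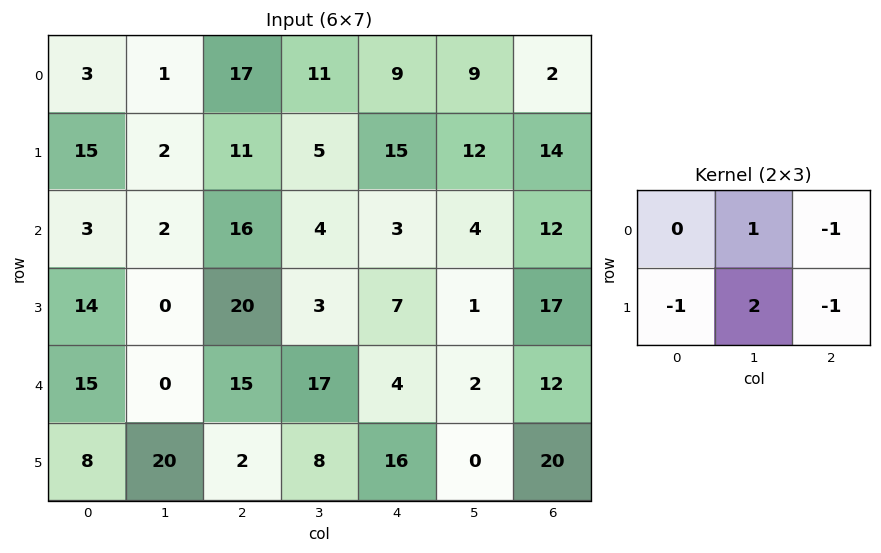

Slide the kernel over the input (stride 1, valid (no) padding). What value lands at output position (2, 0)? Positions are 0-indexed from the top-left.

The receptive field on the input at this output position is [3 2 16 / 14 0 20]. Elementwise product with the kernel and sum: 2·1 + 16·-1 + 14·-1 + 0·2 + 20·-1.

-48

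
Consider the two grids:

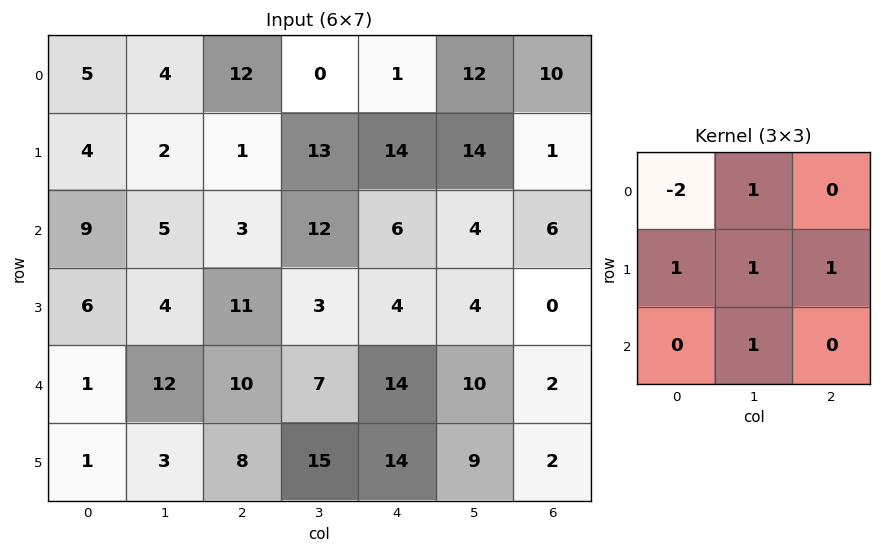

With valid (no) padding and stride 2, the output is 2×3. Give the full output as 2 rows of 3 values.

6 16 43
20 31 10

Output[0,0]: The receptive field on the input at this output position is [5 4 12 / 4 2 1 / 9 5 3]. Elementwise product with the kernel and sum: 5·-2 + 4·1 + 4·1 + 2·1 + 1·1 + 5·1.
Output[0,1]: The receptive field on the input at this output position is [12 0 1 / 1 13 14 / 3 12 6]. Elementwise product with the kernel and sum: 12·-2 + 0·1 + 1·1 + 13·1 + 14·1 + 12·1.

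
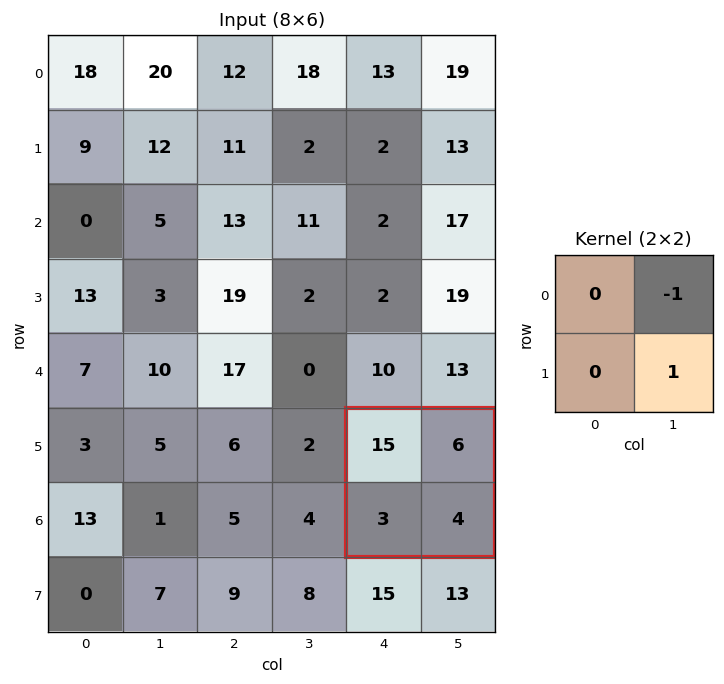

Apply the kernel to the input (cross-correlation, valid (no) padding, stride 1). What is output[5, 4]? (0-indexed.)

-2

The receptive field on the input at this output position is [15 6 / 3 4]. Elementwise product with the kernel and sum: 6·-1 + 4·1.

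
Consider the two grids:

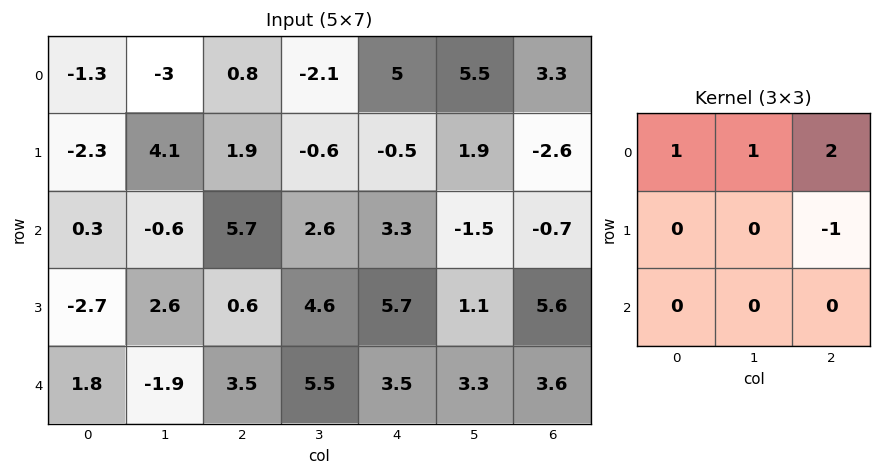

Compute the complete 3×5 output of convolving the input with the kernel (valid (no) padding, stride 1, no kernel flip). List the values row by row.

Output[0,0]: The receptive field on the input at this output position is [-1.3 -3 0.8 / -2.3 4.1 1.9 / 0.3 -0.6 5.7]. Elementwise product with the kernel and sum: -1.3·1 + -3·1 + 0.8·2 + 1.9·-1.

-4.6 -5.8 9.2 12 19.7
-0.1 2.2 -3 4.2 -3.1
10.5 5.7 9.2 1.8 -5.2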